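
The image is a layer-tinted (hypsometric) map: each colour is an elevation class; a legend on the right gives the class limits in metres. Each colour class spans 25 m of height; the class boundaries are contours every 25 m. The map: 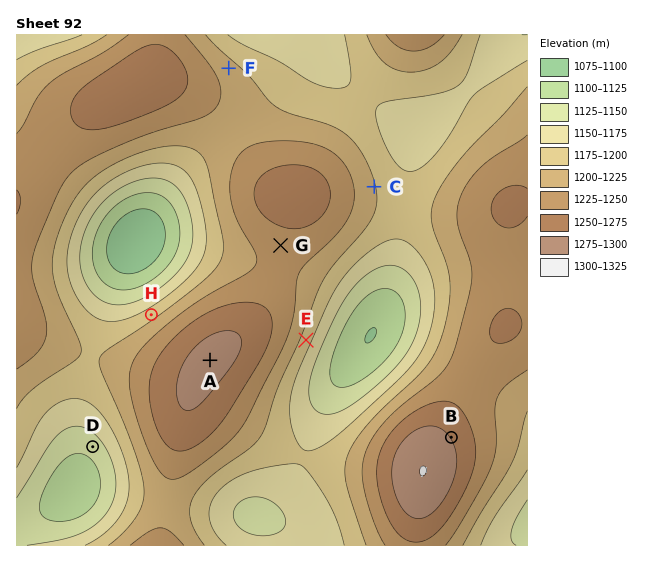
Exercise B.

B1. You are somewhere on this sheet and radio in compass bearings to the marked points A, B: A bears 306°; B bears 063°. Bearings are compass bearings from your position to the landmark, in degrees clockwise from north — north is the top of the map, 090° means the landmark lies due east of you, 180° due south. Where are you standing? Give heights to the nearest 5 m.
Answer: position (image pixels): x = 372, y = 478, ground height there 1240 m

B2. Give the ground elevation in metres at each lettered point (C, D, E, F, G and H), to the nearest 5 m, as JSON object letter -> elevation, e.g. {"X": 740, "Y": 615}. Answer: {"C": 1200, "D": 1135, "E": 1185, "F": 1210, "G": 1235, "H": 1190}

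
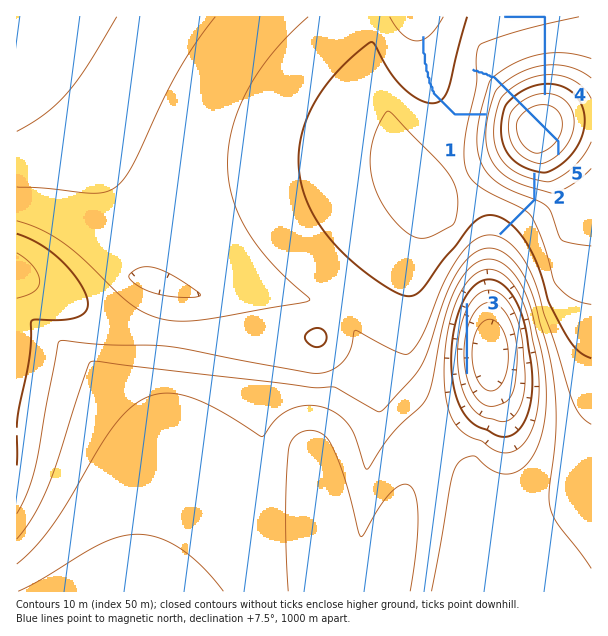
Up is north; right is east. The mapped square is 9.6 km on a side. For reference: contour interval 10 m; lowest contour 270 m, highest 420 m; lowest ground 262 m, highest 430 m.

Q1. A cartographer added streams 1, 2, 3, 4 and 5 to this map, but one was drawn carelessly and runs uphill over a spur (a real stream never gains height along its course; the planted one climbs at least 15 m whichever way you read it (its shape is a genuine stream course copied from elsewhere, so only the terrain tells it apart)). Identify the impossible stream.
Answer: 5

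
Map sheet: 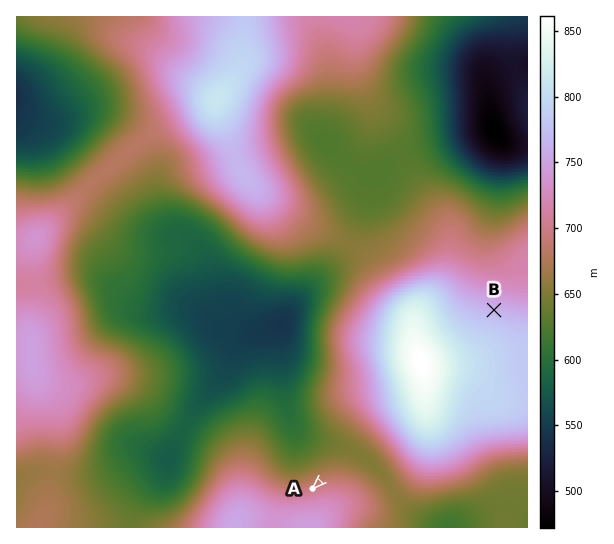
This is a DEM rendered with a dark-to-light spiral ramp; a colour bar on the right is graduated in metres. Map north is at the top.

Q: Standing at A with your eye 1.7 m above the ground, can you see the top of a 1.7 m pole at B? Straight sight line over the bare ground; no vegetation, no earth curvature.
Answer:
no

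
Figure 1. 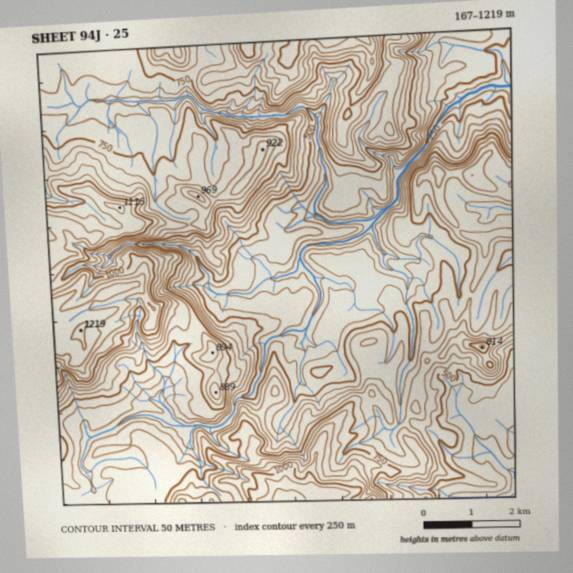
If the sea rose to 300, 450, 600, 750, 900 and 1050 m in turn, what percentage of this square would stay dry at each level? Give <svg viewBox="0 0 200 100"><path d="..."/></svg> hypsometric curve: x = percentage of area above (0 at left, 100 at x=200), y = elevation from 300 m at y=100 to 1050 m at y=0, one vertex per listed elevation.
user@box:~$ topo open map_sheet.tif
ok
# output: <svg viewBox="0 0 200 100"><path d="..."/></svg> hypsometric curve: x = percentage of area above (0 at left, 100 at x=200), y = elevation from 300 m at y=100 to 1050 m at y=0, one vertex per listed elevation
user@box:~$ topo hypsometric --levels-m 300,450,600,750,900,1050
<svg viewBox="0 0 200 100"><path d="M193 100l-33-20-42-20-57-20-33-20-16-20"/></svg>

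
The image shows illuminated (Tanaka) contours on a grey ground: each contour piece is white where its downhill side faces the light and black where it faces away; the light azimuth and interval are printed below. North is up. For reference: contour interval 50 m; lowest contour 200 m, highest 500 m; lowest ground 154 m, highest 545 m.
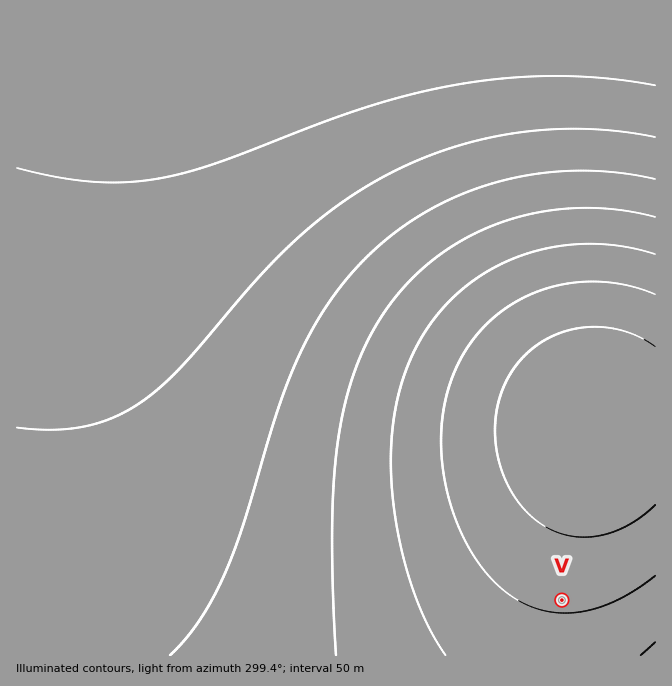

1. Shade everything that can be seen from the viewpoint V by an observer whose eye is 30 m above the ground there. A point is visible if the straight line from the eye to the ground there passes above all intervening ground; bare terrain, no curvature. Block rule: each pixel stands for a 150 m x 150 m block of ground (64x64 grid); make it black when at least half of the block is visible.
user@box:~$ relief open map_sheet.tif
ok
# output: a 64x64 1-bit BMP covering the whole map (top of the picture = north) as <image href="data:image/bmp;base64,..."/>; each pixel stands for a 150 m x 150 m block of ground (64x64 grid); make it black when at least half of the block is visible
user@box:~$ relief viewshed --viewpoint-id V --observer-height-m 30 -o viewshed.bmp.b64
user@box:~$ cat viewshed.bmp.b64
<image width="64" height="64" href="data:image/bmp;base64,Qk0+AgAAAAAAAD4AAAAoAAAAQAAAAEAAAAABAAEAAAAAAAACAAATCwAAEwsAAAIAAAAAAAAA////AAAAAAD//////////v/////////+//////////7//////////v///////////////+D////////4AD///////+AAH///////AAAP//////wAAAf/////+AAAA//////gAAAB/////8AAAAH/////AAAAAP/+//4AAAAA//7//AAAAAB//P/4AAAAAD/8/+AAAAAAH/j/wAAAAAAH4P+AAAAAAAAA/wAAAAAAAAD+AAAAAAAAAPwAAAAAAAAA+AAAAAAAAADwAAAAAAAAAOAAAAAAAAAA4AAAAAAAAADAAAAAAAAAAIAAAAAAAAAAAAAAAAAAAAAAAAAAAAAAAAAAAAAAAAAAAAAAAAAAAAAAAAAAAAAAAAAAAAAAAAAAAAAAAAAAAAAAAAAAAAAAAAAAAAAAAAAAAAAAAAAAAAAAAAAAAAAAAAAAAAAAAAAAAAAAAAAAAAAAAAAAAAAAAAAAAAAAAAAAAAAAAAAAAAAAAAAAAAAAAAAAAAAAAAAAAAAAAAAAAAAAAAAAAAAAAAAAAAAAAAAAAAAAAAAAAAAAAAAAAAAAAAAAAAAAAAAAAAAAAAAAAAAAAAAAAAAAAAAAAAAAAAAAAAAAAAAAAAAAAAAAAAAAAAAAAAAAAAAAAAAAAAAAAAAAAAAAAAAAAAAAAAAAAAAAAAAAAAAAAAAAAAAAAAAAAA=="/>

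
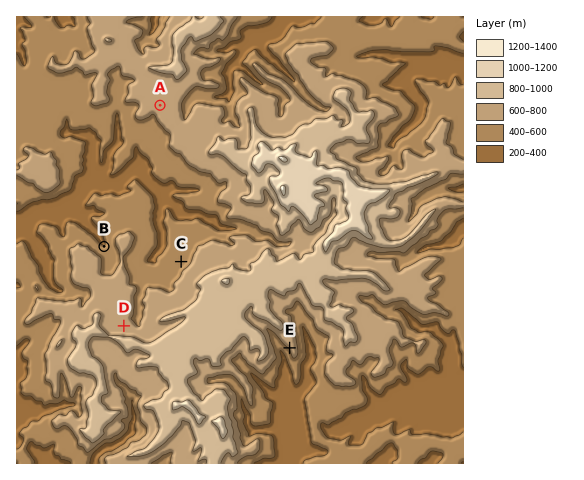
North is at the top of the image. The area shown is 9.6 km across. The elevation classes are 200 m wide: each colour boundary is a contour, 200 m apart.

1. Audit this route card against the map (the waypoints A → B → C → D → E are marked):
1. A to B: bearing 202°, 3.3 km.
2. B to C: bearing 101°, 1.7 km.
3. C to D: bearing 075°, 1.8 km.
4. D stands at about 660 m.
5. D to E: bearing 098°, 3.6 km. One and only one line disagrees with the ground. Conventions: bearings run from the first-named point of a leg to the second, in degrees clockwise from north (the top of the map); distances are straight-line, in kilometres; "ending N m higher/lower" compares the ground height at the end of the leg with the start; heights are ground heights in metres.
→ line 3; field bearing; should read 222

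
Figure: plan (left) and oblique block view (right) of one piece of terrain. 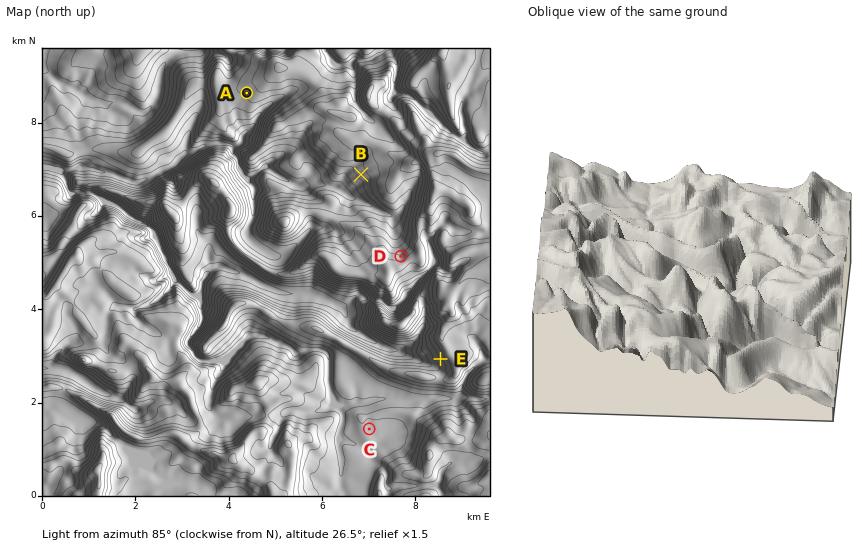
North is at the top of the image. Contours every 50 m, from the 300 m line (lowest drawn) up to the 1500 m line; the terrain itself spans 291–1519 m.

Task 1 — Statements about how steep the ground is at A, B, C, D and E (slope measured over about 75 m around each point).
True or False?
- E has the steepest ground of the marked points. True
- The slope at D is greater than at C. True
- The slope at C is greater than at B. False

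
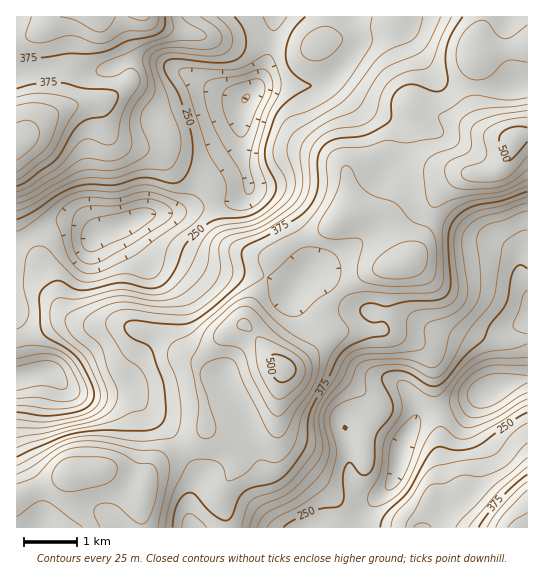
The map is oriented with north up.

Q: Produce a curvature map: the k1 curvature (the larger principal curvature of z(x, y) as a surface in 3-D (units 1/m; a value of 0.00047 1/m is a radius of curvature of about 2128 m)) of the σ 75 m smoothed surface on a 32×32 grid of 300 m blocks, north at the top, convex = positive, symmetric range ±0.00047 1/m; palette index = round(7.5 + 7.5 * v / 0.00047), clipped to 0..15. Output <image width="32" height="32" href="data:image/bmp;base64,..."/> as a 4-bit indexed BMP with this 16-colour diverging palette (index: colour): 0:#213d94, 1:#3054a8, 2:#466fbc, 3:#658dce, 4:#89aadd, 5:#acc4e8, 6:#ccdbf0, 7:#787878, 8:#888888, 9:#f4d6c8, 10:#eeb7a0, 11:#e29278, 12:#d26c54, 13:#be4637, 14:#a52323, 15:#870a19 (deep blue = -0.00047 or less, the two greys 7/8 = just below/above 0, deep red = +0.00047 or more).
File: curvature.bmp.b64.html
<image width="32" height="32" href="data:image/bmp;base64,Qk12AgAAAAAAAHYAAAAoAAAAIAAAACAAAAABAAQAAAAAAAACAAATCwAAEwsAABAAAAAAAAAAlD0hAKhUMAC8b0YAzo1lAN2qiQDoxKwA8NvMAHh4eACIiIgAyNb0AKC37gB4kuIAVGzSADdGvgAjI6UAGQqHAHZ5mIr4Z76md4iYremJmu24ioaL+XnMmYmJqZr+mHi+/bqZqvqavKu5m4umj7qZnL7+7crblnu72Zp8+G+7uXiL/+/83KiZiMu8nPZ9yaloq77rmIu7qZnb64v2e+icuaiIrKhom5h6+8RZ7Jnqm92XdGvJd5yIevyzac646lV7inNcx3esiIr9yKvJe/g1eYdmjbd3u2ab7+unhk35VWimN8yni7yFnv/9dYjP7bmr/93Jmayt+s/Ir///+6rO/qze3N/tvf/9eIrNzJaZiHhp3e/+24ef+WiqlXuHq5mZnNuqyXmWe/tWm8h5iv66mKrKd7g2mGfNl3ev/t76iYia2Vard4iIvLdWet7tx4mYmthHnMuq3//smJmZvtZ3l5nJR3eaqu7O//+4iZv1VYeZmHiGZ4q4Rq2+27p5+laXqWVYpli6uUV4mtqZid6pp7mpmqiu27lmhprZZ4iv//3Ju7u73aqpm6ic2oeKzu787bmrzcqpiJzLzczKmqiY7r3He9mKuIeKy7uYu4hWve+864vFa6h3itqJloqZrMzezN/955yXhmjpd6mLzJiqh4mYm//7mJhVy4Z6m8l5qXaIiYaPlHiaqbuYeJqpi7p3mIipjoSK7ty8uoiZiau6u8yXrZvP//2qm7uoimacypucurzM/9y6mIm6iZqHist3"/>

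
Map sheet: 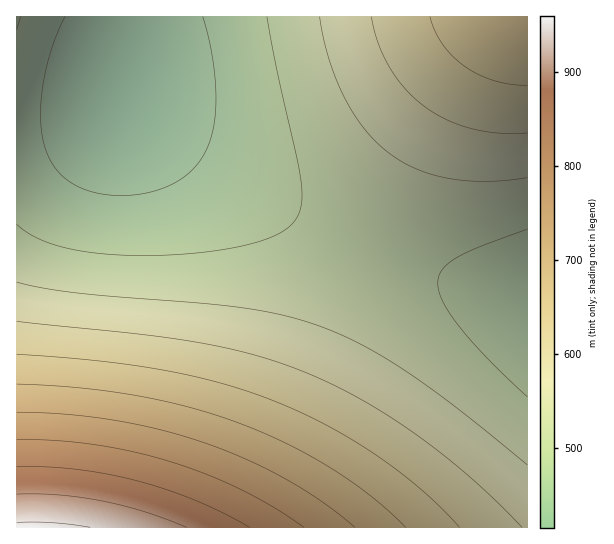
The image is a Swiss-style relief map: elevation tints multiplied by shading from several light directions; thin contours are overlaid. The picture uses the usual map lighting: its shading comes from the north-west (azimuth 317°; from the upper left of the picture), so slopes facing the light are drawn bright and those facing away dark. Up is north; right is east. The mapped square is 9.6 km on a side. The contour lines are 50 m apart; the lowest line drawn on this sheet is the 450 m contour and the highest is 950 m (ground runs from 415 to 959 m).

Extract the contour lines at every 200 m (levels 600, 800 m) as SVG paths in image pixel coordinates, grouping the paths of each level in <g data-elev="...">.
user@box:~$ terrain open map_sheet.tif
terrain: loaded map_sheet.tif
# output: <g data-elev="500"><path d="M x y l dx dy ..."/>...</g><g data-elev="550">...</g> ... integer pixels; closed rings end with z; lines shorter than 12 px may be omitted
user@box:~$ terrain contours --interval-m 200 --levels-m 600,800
<g data-elev="600"><path d="M522 527l-51-49-54-43-56-36-56-27-51-17-55-12-58-9-124-13"/><path d="M371 17l7 26 12 24 15 22 20 18 21 12 25 10 28 4 28 0"/></g><g data-elev="800"><path d="M304 527l-30-19-32-18-35-15-37-13-37-10-39-7-39-5-38 0"/></g>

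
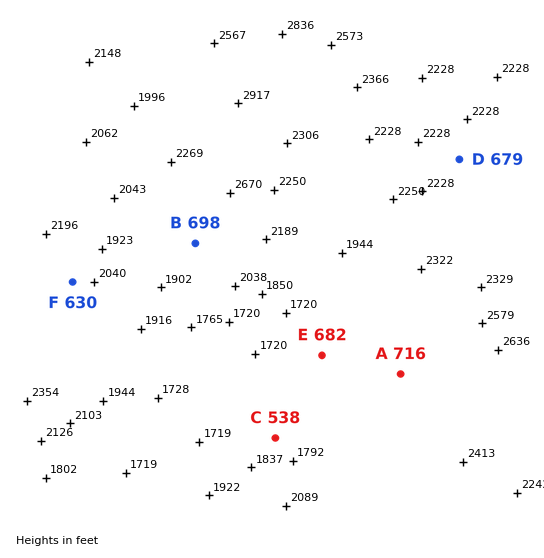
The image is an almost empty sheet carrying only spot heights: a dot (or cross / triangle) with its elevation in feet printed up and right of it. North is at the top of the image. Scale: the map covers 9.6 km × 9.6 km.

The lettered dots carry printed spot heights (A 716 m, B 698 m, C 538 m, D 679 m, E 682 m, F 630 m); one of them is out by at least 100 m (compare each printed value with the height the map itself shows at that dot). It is E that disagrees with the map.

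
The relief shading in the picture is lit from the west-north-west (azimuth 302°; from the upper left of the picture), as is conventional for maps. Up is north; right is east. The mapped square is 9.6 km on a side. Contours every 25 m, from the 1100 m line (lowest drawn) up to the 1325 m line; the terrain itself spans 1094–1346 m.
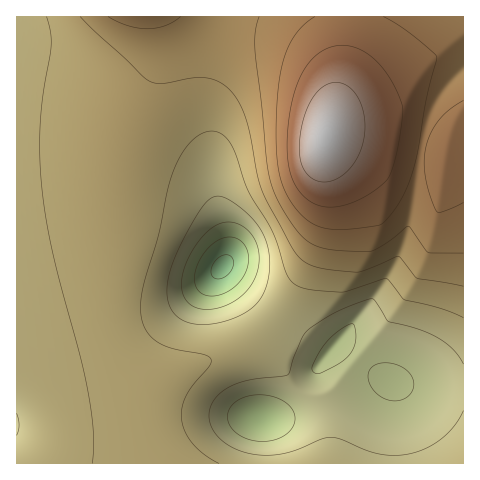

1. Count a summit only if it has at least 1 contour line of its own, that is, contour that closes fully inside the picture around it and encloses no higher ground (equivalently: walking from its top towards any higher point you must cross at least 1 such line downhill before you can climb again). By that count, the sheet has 1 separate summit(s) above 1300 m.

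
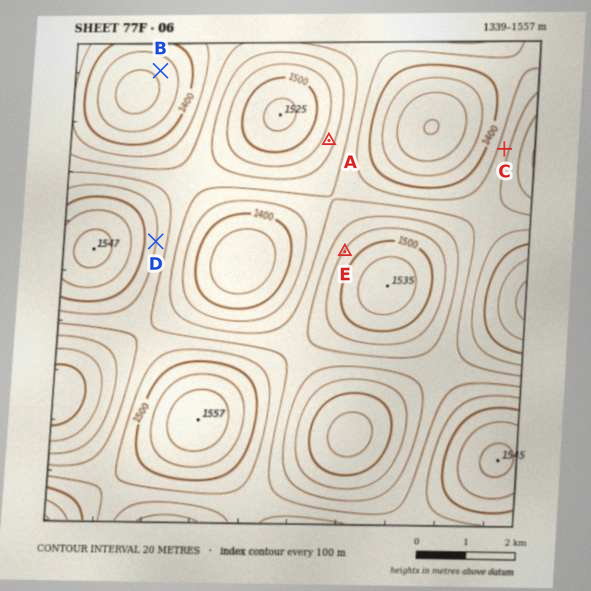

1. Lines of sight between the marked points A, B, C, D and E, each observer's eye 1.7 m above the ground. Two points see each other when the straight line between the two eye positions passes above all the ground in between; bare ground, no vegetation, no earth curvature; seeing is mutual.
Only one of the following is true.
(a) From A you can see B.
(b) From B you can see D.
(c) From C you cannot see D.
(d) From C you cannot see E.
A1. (d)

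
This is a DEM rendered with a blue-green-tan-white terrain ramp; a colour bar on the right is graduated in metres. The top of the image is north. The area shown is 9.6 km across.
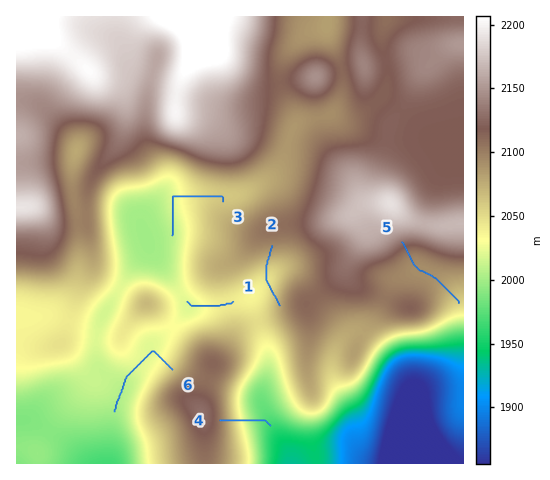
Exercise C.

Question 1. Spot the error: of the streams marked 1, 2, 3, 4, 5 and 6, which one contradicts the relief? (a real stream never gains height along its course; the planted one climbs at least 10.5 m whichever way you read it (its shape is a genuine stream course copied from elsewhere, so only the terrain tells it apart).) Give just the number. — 2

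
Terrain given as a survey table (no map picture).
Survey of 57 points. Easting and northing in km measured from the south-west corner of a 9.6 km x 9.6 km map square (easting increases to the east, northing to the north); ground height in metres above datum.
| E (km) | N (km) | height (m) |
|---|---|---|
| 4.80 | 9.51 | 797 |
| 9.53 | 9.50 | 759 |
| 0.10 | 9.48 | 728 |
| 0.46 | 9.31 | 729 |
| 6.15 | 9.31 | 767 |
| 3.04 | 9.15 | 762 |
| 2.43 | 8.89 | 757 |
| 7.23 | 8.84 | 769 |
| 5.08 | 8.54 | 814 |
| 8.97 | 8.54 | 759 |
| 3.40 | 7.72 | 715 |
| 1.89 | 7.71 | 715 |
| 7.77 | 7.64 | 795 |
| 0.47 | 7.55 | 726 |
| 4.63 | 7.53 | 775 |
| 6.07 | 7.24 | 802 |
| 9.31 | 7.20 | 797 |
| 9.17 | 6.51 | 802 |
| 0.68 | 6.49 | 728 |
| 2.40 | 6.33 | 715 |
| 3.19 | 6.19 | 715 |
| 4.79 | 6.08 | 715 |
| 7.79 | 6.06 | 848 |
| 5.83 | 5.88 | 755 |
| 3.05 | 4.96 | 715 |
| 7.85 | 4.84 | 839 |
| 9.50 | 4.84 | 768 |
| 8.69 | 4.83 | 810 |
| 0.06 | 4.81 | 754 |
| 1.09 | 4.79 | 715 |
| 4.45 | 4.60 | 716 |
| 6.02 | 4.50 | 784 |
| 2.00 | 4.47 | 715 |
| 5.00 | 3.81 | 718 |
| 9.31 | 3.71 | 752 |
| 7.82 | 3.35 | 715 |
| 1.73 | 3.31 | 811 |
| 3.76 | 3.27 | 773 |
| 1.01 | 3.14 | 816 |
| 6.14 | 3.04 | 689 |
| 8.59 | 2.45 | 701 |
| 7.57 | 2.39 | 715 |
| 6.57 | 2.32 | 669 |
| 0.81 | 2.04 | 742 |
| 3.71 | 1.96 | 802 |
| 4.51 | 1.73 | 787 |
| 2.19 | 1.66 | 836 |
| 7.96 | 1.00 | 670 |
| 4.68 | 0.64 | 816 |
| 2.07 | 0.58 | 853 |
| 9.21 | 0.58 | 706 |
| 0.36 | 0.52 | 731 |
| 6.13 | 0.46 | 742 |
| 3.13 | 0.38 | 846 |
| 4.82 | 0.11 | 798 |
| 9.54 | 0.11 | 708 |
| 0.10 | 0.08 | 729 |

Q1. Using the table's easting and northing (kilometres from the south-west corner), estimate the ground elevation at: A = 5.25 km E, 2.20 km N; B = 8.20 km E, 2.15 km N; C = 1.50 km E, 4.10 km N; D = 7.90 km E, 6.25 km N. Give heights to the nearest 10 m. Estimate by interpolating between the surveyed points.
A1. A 760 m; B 700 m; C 740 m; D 850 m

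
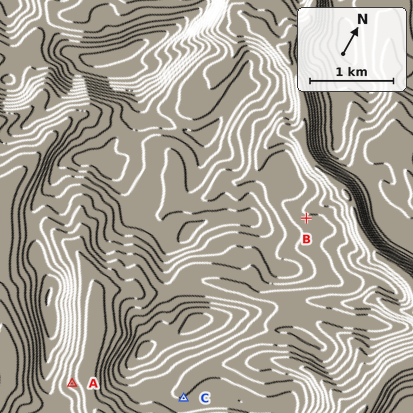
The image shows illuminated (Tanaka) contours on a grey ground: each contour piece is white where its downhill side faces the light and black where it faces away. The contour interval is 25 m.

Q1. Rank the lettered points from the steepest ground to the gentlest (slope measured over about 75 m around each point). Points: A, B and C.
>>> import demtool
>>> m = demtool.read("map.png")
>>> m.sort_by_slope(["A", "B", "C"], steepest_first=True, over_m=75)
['A', 'B', 'C']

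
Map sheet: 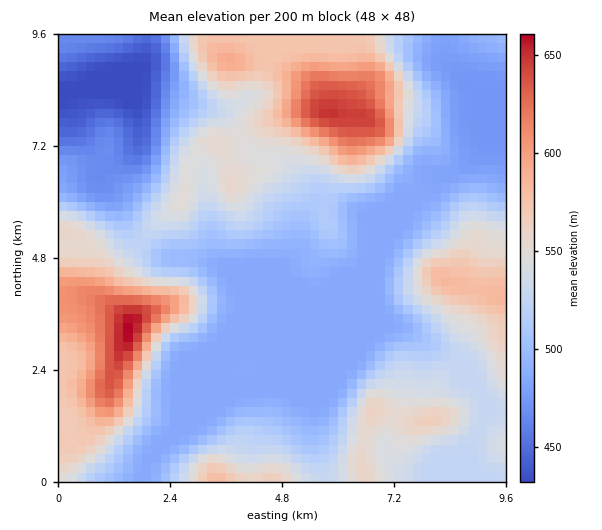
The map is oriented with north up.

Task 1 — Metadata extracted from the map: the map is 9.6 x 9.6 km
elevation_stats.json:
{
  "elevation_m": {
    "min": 430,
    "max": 660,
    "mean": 525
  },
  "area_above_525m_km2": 43.5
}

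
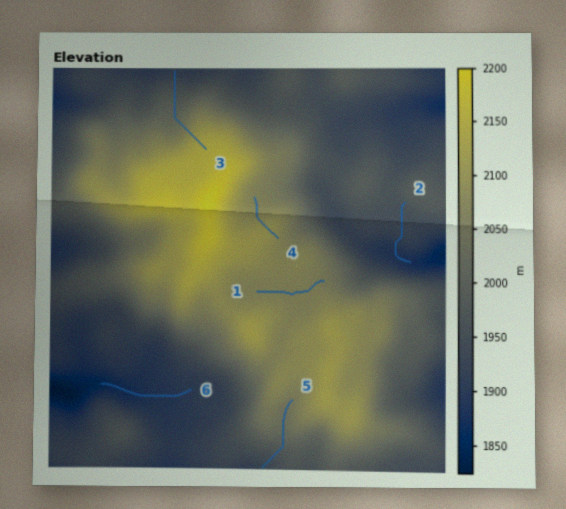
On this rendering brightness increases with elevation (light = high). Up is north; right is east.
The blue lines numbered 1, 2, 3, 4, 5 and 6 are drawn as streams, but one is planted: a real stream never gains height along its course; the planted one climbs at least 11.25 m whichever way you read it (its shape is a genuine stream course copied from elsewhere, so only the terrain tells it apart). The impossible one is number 4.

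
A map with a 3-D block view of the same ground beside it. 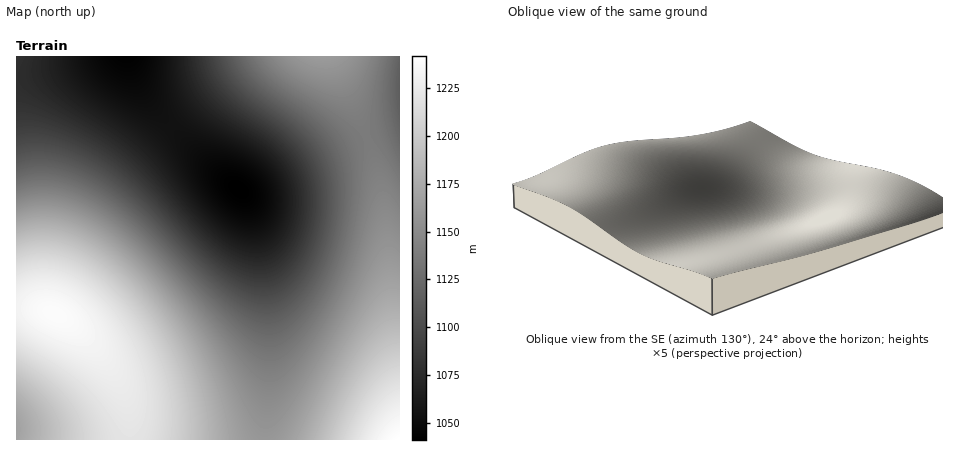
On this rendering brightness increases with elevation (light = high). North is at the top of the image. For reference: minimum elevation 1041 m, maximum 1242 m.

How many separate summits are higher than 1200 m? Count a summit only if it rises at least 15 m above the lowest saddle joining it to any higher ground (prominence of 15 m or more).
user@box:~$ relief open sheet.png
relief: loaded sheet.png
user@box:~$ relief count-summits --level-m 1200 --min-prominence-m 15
1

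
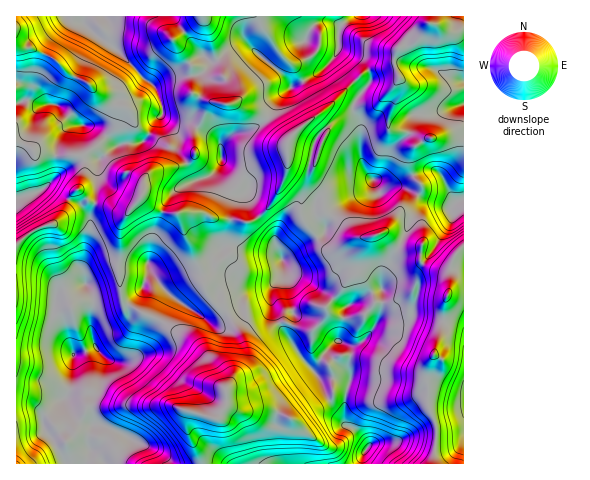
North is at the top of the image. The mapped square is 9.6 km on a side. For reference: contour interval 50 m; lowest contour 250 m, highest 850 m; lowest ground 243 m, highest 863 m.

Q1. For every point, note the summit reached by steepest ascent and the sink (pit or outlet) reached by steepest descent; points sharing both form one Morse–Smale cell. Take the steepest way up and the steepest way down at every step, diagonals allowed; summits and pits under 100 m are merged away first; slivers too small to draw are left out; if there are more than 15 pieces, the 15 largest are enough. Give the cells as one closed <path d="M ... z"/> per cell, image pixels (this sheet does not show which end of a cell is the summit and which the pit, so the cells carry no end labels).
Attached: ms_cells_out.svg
<path d="M150 269l-8 21-14 17-1 13-8 6-18 6-7 6-3-6 2-34-5-11-3-3-8 2-15 4-6 5-2 20 10 13 9 25 0 7-6 35-24 24 0 6 23 39 136-1-2-7-12-24-2-9 3-11 22 5 6 0 3-3 6-9 0-17 19-27 1-14-6-14-12-19-15 8-6-2-38-25z"/><path d="M382 289l-11 3-24 14-5 0-9-6-8 7 1 8-2 4-12 12-29-9-23 12-8 12-4 17-14 13-8 12 0 17-6 9-3 3-6 0-22-5-3 11 2 9 12 24 2 7 160 1 0-9 6-8 0-3-13-15-7-2-4-7 1-23 6-19-3-8 2-22-4-4 10 1 5-2 14-17 6-14z"/><path d="M384 233l-19 6-8 18-1 15-23 27 9 7 5 0 24-14 11-2-1 22-6 14-11 14-8 5-9 1 3 2-2 22 3 8-6 19-1 23 4 7 7 2 13 15 0 3-6 8 1 9 70 0 3-39-8-20 0-36 15-42 1-23 2-7 3-5 15 0 0-44-7 4-3 6-4 12-1 13-3-10-15-5-10-6 0-16-8 3-13-1z"/><path d="M78 190l-7 5-6 16-11 13-19 6-19 15 0 157 17 2 9 8 1 6 24-23 6-35 0-7-9-25-10-13 2-20 6-5 24-6-5-20 10-35 0-15 3-11-5-1z"/><path d="M141 198l-14 15-33-10-3 11 0 15-10 35 4 19 8 15 0 11-2 6 1 23 9-6 18-6 8-6 1-13 14-17 8-21 18 25 21-16 13-2-9-27-9-17-6-18-12-1-11-3z"/><path d="M463 16l-32 0-1 6-9 14-7 6-11 3-5 4-4 10 1 7-27 4 3 11-17 23 6 2 16-2 19-19 1 12-7 18-1 12 2 2 23 6 5 9 9-6 15-2 21 4z"/><path d="M339 48l-6 11-13 13-34 19-9 8-8 17-9 8-10 6-16 4-13 10 0 16 3 8 10 12 14 10-13 7-4 14 0 9 21 1 17-14 11-18 7-17 0-27 2-6 13-13 28-20 21-22 17-14-5-10z"/><path d="M67 16l-50 0-1 27 5 5 10 0 18 8 19 17 21 11 9 10 13 10 10 2-2 14-12 16 9 10 27-4 5-5 7-17 8-7-7-24-4-5-7-4-30-32-16-10-17-16z"/><path d="M353 16l-151 0-8 9-22 15 18 23 3 13 9-3 5-5 2-8 5 2 20-16 7-3 5 0 33 28 13 16 28-15 13-13 6-13 0-18z"/><path d="M374 179l-6 13-18 6-14 9-5 8 10 6 14 15 10 2 19-5 16 15 13 1 8-3 0 16 10 6 15 5 3 10 2-19 6-12 7-6 0-46-6 2-7 6-5-3-21-6-25-13-17 3z"/><path d="M246 43l-5 0-7 3-20 16-5-2-2 8-5 5-10 3 0 16 16 9 5 1-4 2-12 23 17 9 5 5 2 8 0-5 10-9 19-5 10-6 9-8 8-17 14-11-4-10z"/><path d="M395 85l-19 19-23 1 1 10 6 9 0 31 5 16 16 15 8 2 28-14 17-4 9 8 12 26 9-5 0-59-22-4-15 2-9 6-5-9-23-6-2-2 1-12 7-18z"/><path d="M18 81l-2 1 0 115 4 1 20-7 23-20 20-10-1-6 13-7 11-11-12-10-17-3-21-19-17 0-12-4 1-13z"/><path d="M199 128l-3 1-3 7 2 19-3 4-10 6-32 7-6 7-3 18 12 11 13 5 38 0 13 6 13 0 5-22 13-7-14-10-10-12-5-27-5-5z"/><path d="M162 115l-7 5-7 17-5 5-23 2-20 15-4 20 0 25 9 1 11 6 11 2 14-16 3-18 6-7 32-7 10-6 3-4-2-19 4-9-9-5-16-1z"/>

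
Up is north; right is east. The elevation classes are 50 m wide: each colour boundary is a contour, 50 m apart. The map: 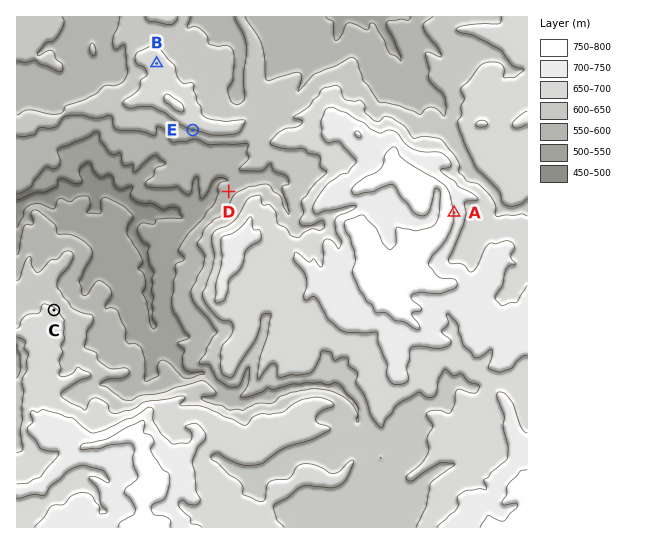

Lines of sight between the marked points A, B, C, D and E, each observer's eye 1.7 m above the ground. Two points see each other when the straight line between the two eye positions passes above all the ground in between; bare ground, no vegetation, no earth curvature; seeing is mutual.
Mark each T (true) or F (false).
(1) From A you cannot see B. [T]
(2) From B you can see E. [F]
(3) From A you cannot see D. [T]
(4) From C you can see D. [T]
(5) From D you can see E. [T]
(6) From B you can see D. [F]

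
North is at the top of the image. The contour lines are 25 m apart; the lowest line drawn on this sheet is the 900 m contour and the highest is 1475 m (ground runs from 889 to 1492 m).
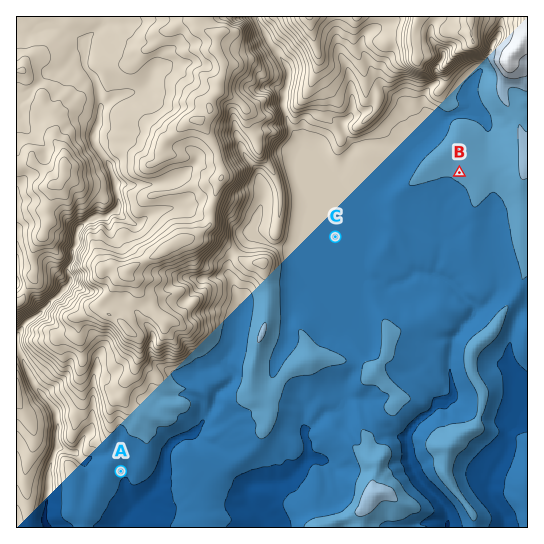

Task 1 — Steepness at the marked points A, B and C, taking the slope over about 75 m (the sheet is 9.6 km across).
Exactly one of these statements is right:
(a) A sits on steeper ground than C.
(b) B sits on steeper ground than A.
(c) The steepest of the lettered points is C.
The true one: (a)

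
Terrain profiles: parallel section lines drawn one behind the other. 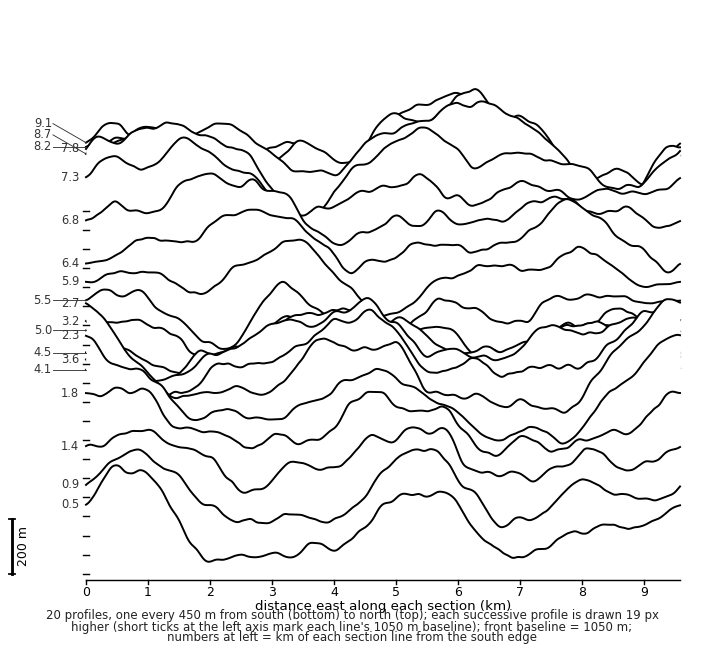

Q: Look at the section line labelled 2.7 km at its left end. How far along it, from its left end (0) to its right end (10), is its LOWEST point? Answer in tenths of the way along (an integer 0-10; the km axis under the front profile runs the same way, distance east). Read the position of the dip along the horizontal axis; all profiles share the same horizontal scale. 8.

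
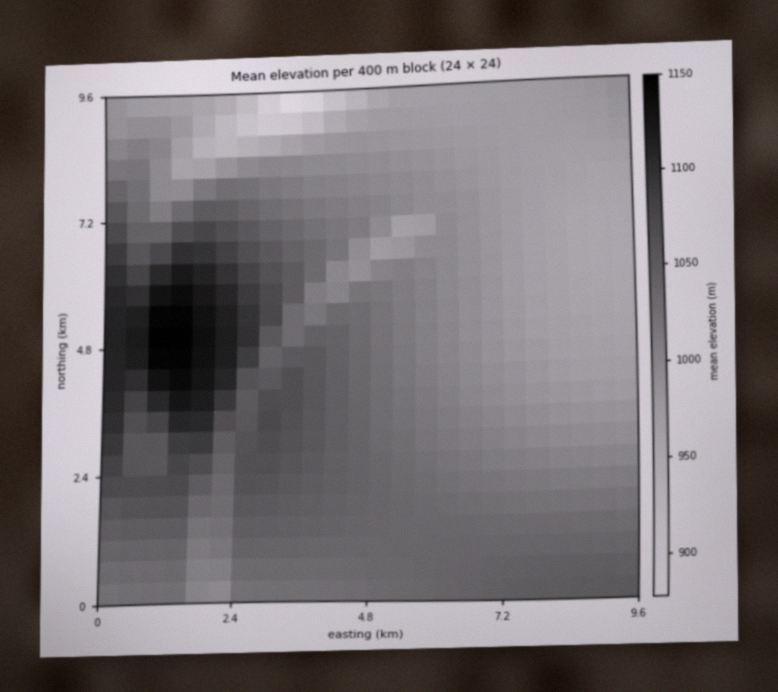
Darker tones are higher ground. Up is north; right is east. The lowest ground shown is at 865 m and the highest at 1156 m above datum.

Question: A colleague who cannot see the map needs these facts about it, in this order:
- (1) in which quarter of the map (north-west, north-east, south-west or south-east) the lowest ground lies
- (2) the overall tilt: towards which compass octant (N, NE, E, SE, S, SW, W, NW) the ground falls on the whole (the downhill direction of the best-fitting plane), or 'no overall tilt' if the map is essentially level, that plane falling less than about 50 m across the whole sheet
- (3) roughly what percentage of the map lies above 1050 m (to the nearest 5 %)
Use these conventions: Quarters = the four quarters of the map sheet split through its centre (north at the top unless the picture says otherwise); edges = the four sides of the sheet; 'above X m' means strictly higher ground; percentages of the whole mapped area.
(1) The lowest point lies in the north-west quarter of the map.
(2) On the whole the ground falls towards the north-east.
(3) Ground above 1050 m makes up about 25 % of the sheet.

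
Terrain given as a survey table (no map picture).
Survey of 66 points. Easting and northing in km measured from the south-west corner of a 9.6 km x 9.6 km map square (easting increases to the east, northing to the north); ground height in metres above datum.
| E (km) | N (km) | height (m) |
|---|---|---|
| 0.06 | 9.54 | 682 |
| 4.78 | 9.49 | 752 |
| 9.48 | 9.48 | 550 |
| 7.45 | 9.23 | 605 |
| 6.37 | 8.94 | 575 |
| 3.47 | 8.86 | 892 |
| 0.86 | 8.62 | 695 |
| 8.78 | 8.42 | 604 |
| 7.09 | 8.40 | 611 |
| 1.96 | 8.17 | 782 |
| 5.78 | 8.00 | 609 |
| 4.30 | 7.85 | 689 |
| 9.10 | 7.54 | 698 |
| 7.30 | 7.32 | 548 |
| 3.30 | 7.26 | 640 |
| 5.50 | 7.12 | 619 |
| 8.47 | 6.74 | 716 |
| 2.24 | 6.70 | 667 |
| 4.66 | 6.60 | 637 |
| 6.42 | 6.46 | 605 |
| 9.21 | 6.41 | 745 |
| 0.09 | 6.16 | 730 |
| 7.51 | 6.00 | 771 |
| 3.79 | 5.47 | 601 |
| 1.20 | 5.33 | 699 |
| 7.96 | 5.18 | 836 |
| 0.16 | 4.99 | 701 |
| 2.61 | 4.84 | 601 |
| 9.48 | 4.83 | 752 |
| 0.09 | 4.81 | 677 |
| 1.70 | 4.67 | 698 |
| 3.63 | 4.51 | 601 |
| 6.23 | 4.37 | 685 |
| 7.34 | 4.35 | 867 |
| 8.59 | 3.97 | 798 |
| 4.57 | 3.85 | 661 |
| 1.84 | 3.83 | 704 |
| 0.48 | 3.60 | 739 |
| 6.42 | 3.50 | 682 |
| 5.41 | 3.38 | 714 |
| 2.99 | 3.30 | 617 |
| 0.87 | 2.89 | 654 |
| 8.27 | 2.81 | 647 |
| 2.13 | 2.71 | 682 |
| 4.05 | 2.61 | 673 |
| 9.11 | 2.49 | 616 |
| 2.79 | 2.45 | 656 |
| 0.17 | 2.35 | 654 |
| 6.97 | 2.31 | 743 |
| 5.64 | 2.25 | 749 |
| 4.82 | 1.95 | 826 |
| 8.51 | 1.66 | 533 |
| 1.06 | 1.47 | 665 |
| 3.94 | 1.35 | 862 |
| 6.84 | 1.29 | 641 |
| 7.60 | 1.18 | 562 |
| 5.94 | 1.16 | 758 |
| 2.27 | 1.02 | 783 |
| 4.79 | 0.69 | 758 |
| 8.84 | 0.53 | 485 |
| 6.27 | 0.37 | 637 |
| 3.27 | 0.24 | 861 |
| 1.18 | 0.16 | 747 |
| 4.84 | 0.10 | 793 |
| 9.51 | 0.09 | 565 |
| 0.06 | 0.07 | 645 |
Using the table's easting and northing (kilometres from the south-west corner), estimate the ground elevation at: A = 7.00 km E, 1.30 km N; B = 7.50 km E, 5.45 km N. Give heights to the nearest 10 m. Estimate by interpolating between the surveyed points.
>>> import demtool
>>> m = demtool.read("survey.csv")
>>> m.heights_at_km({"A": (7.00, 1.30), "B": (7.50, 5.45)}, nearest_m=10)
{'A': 600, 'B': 800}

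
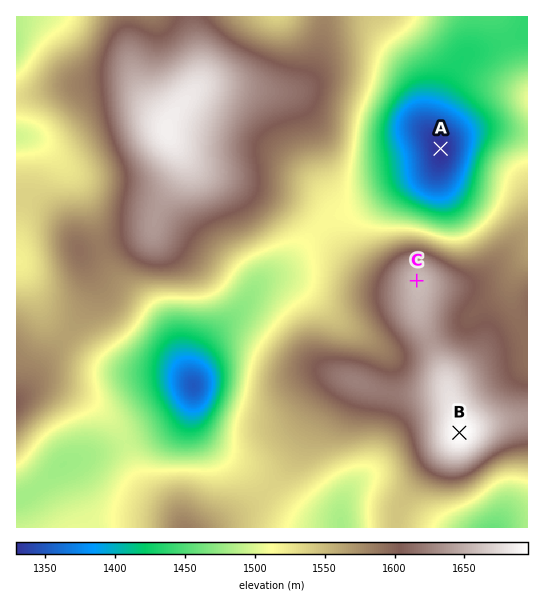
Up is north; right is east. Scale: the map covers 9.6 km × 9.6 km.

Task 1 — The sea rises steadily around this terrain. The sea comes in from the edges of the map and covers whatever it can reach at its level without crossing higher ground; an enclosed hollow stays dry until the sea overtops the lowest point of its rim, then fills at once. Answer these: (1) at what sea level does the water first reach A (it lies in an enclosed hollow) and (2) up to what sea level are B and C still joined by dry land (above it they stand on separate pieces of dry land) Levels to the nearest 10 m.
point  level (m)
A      1440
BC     1640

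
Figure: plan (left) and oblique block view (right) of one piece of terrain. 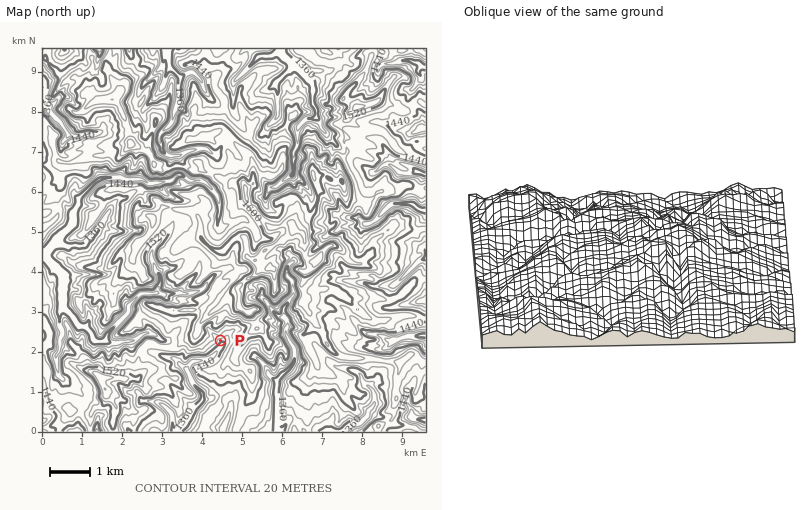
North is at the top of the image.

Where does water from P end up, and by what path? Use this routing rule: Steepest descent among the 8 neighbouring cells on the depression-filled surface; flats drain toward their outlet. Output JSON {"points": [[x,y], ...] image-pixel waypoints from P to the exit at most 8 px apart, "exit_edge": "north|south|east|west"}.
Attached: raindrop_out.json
{"points": [[220, 340], [220, 348], [212, 356], [204, 360], [196, 362], [188, 366], [188, 374], [192, 382], [198, 390], [202, 398], [198, 406], [192, 414], [188, 422], [180, 430], [178, 432]], "exit_edge": "south"}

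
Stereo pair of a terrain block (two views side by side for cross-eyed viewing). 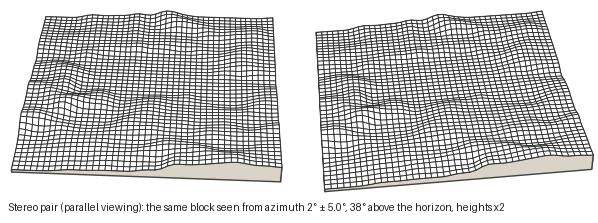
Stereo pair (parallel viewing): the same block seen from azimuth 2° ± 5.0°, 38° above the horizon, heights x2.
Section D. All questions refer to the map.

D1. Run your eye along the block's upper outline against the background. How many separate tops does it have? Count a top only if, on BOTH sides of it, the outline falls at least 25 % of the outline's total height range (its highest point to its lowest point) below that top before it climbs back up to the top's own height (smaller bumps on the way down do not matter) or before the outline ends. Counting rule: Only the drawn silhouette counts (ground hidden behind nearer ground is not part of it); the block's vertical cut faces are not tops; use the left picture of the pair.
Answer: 2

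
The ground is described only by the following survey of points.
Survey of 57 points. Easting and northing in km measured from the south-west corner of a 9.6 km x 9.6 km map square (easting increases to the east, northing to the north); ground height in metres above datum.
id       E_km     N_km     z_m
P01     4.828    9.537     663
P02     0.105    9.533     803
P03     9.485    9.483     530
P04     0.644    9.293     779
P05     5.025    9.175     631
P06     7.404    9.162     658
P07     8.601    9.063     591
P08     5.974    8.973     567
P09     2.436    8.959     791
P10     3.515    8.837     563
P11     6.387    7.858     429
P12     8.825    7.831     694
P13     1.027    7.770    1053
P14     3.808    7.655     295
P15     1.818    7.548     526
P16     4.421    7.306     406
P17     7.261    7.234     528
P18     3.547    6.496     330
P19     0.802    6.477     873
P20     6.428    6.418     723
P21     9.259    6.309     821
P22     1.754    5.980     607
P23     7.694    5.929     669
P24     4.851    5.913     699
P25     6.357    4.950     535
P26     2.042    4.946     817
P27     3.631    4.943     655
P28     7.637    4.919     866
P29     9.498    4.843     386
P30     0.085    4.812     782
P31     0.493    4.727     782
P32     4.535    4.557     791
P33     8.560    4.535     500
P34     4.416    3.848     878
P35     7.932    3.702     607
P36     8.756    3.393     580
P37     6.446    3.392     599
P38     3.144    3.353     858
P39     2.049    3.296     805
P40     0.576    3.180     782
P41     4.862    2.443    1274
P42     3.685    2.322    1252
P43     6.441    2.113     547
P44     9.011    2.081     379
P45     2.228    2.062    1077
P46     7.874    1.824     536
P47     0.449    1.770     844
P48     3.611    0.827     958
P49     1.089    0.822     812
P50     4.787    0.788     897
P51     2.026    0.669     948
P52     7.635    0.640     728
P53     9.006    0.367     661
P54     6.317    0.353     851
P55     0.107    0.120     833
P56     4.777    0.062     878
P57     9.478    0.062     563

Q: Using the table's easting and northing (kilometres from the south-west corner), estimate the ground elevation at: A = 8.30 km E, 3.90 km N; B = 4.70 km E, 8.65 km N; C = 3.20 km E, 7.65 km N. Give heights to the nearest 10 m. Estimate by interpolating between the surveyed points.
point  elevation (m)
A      520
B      550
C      400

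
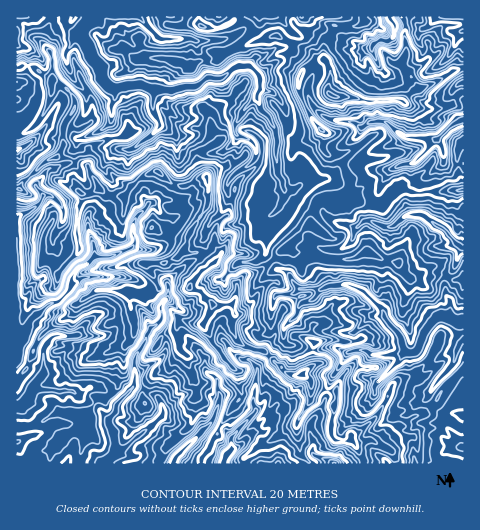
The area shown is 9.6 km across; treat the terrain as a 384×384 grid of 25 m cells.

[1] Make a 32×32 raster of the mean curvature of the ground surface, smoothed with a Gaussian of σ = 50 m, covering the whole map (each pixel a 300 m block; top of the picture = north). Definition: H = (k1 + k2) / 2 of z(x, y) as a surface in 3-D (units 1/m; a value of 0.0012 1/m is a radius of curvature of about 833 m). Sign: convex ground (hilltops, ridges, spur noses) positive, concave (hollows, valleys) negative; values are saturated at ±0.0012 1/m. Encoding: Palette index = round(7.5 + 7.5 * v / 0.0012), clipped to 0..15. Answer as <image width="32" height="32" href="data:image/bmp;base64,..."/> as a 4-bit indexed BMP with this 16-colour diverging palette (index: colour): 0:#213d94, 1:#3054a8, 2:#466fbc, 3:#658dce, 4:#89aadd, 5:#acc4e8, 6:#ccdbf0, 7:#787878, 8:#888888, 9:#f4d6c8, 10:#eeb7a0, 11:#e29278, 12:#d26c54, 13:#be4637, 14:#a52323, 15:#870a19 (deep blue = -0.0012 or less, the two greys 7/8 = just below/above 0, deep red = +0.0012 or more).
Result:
<image width="32" height="32" href="data:image/bmp;base64,Qk12AgAAAAAAAHYAAAAoAAAAIAAAACAAAAABAAQAAAAAAAACAAATCwAAEwsAABAAAAAAAAAAlD0hAKhUMAC8b0YAzo1lAN2qiQDoxKwA8NvMAHh4eACIiIgAyNb0AKC37gB4kuIAVGzSADdGvgAjI6UAGQqHAIiGpWd40Kw312a3RLeLd4homXmHaasL0VuWpNqqqZZ2qGeKR5KYwNSGaoXVtYl2eWiZmUaqF6k9R3XgxEtXmWZnqFmyuye7DHZ1iahS1meYlWVlaRlXqyh2Vm2Zseh0p8ZnlnwKtrIv4o/3DkwLqjpoeLyrCzrD5gblbfDCVEqEXEqZm4aLNqbrU2taa6V4pViDB3bwqm5NJ4aGZmtklMeDnJJ3yQ1rW6WEi6dmLYVGWgb3Vo0Far1ZPETLxEtnaHfwT+6ne+lMSmVTIwlZnEoqiRUySUSpJudy2IeXeZl5PY1gTP7bSPFFiYm8qat4xEtn8OQDOJbJdpqGVIpadWNKhvGfD5bTjGdomapaSMpHKODVjg1liIdXdphXUpFBaWCwtGqgeGxZSHd5mamniIbzSuqpmHltSleFaIiHmpq/l6ptWazmn2OmaXZZiFymeEumm1dZo3ecaypml3iCDhoWW1piCKaZVMkbaIilfMUt04pRrNFkZ8SNKmvbT8AkLHs8XimYR3iEmDhtAzAIm4B2hbo5w5vMmELTw5mMzbislbl7RXVSKoujR6j9l4iYSFfmlGpGaHAH8Ki1pnhWmOTawMRGuqvZ4Al2qLdWq4csI/KVy3mpiby0Z3p3Uep4pXxmaXi2IiRFisdnh5MbLGV1l3Z3U9q8m6doh5jPOXR4"/>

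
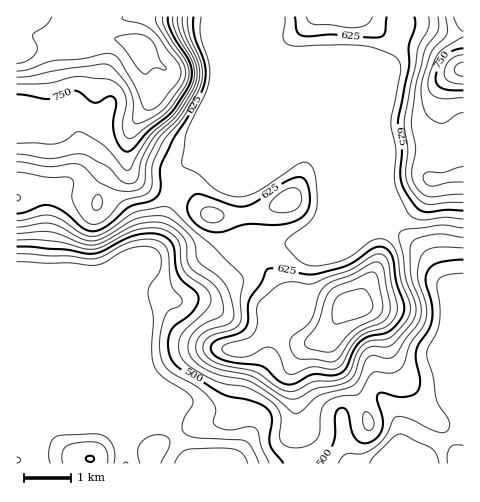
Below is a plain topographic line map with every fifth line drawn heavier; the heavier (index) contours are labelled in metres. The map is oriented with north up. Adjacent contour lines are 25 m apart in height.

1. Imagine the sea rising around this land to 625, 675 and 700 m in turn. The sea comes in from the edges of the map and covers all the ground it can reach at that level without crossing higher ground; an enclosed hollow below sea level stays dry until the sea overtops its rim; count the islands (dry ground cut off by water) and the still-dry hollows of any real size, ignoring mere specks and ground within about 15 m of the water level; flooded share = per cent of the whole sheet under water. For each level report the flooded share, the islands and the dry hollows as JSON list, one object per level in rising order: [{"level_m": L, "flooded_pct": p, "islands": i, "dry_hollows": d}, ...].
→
[{"level_m": 625, "flooded_pct": 68, "islands": 2, "dry_hollows": 0}, {"level_m": 675, "flooded_pct": 80, "islands": 1, "dry_hollows": 0}, {"level_m": 700, "flooded_pct": 85, "islands": 1, "dry_hollows": 0}]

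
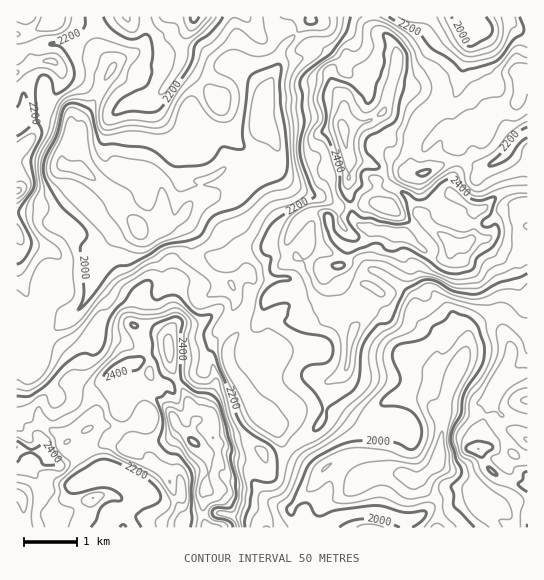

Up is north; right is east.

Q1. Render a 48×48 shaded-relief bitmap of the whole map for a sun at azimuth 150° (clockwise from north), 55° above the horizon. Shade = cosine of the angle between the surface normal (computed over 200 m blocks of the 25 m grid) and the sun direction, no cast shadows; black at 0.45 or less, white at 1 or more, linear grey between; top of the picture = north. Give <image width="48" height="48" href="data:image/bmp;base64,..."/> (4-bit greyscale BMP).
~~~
<image width="48" height="48" href="data:image/bmp;base64,Qk32BAAAAAAAAHYAAAAoAAAAMAAAADAAAAABAAQAAAAAAIAEAAATCwAAEwsAABAAAAAAAAAAAAAAABEREQAiIiIAMzMzAERERABVVVUAZmZmAHd3dwCIiIgAmZmZAKqqqgC7u7sAzMzMAN3d3QDu7u4A////AIqrvMypqXZGeEWs25iZeL3duYrcuruYh3m7m826qYZUa8zdy7qJhniaqGerqqqph3jMl4vLqYiEOu/czN2oqWRFZlRZiaqqqamsuGaamqm3F8y73e7JiqhleIdWd5q7qsy97aiau6q6Naubzd3cmbuoiapzRnq6qcvN7ty8y7u6eLubvM3dyazLvN22Nnmpdcq7nN3LvcvKm7uru6zu7szMzN7qRpy7l5mYmau7u6q5q6url4rf/+3dzM3cM4q8uFd6ypiIiIeambmJZXad7+3cy7zMImiau3eKzLmKqHR5msiHaJdozu26qqqrMFirvIeYi8uby5RHmZeImqqHnO3KmZmrcEm7qWaJd7uZzac2Zmeau6qpq97tqZq7gzi8qUJZmIqpq7hmM1iLq7qqvM3u26vMkxWc3WQVmWi7qpqoQ2ebqqqqq93d3Lu8pRFq3akyWGNrvKnbp4a6qpiZh73Lu6u8yDE4qquERnMFm7nby5mqqpiIh4zLu6u722Q2qaumZoYjaJjLu5yaqqmZmIzMzMzL3ZZWqpu3VohmiYeru6ypu7qruovd7tzLzbh3iqq5Y1hliXWLvMvKvLu7u5re7t3MvLmIm6q7pSZTVUE3icuqm7qqq6rN7tzdzMqZq6qry0JSNUITZoqIi7qaqqqs3dzN3cy7u7q7zJJEWJZXmXiIaLupu7qrze3N3d7cu8uqu7YzR6mJu6mXZpqZvMuqq+/sve7u3Nyqu7lTEnmZmrzJd6uYrNypq97bzu7u3d3Lu7qHMCaIiazLmJu4ic3czM3L3e3t3d3Lq7qYcgJXiImrqYmoeL3t3cy6ve7tzMy5q8uYdSAUZneIeJqpiZrdzcy5is3dzKmIm7qpmHVDRXiHZmjKiombqaqpdnqsu5mqmZmau5mYZWd3ZVSriZh2QlmpiZqausu6mJqqvLqqhlZmZUEWZpllVVeKq6vKuu66maqau8usuXd2VVMCRZu7uYRpqmWc3c24mZmrqrury6mYZVVFdp3culMlmFI4vJuXd4qruqu7y6mql2Zml33cuFUQR4ZEZ6qqiJq7u7u8zMqruoVXl3zcuruUOLt1V8zNu6q7vLu7zMy6upVIh3vLvdzbms3JZ73ey5nMzLu7u7zKmIQol4u7zcq7u8ztlVvd2ojN3My6qrvLiIQUh5zdzMmKqrvN2WfN24a+7d7bqrzLqYUyNYve7duImaq87qq93ZSN3d7cqr3MunVVM3ma3dy4iJqr3ru9/rZJu83tuqzMyXVVZXmFrN3LiImZvLu8/+pGiZzuypq8ynVURniXfM3MqIiHmsu73txkeIje2ois22RVRleYbMu7uYiIid3bzMylaJiu7Jmr3IQiNmiYa8qaqGZmeIq7qrzJZ5mM3curzbhSAYiIebqIh0MyRZiHm7zcqIqb3d27zcmIQDd4eImIdjIQJczMzMzM3Kqr7u3LvMpnYyV4hmiZh2QyJare7My73bqq7+3Mu7uFVDRmY0eZiZhlR3at7cuq3Lu63+7dupqlVUVmMTaJmaiHVw=="/>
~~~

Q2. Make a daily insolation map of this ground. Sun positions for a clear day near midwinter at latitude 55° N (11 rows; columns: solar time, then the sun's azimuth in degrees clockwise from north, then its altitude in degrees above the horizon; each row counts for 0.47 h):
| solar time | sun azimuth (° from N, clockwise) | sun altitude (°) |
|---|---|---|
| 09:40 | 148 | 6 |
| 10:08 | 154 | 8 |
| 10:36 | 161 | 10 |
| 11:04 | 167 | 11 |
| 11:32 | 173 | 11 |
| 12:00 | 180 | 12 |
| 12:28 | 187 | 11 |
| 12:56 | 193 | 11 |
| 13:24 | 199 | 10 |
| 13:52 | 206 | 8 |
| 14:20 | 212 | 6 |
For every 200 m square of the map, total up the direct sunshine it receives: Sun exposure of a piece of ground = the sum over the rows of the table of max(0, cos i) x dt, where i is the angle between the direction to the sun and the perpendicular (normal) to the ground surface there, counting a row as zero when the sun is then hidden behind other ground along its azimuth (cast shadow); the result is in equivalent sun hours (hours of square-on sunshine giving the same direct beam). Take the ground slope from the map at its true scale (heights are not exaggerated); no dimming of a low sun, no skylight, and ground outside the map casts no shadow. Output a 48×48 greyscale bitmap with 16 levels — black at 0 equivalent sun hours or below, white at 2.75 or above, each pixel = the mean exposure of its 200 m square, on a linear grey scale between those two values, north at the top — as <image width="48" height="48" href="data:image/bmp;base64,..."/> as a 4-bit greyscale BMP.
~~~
<image width="48" height="48" href="data:image/bmp;base64,Qk32BAAAAAAAAHYAAAAoAAAAMAAAADAAAAABAAQAAAAAAIAEAAATCwAAEwsAABAAAAAAAAAAAAAAABEREQAiIiIAMzMzAERERABVVVUAZmZmAHd3dwCIiIgAmZmZAKqqqgC7u7sAzMzMAN3d3QDu7u4A////ADVEVmZDRlQ1QgAVdzFEJqzv64m5qJuVJCRlNYhVQxAQVxJ4dCIiABNVMABHeKciUyWWEWq4QRJQWuyWVqkhMQAAAAADRmNYZadFMAARFFijVlZGfNpxEgAAAAAEdTWru8pHtRATWLxGUjNDiYiGEiAAAAAAATrJM4bPzIRX3+h5lmUlVleJYTVDM0cwBXlAEZmUBK3f+2ir2mNUVkes62VonO2BO/tDAFIRAkjXR5nMtRYzMQS//u7dy5mUeGV1UQEBRCIiIROaITIyAAE57rqpiGZlRBASEwAUmGQ2QROTJXMQABITarhUREM0MBElmgEQFZaKlTZBIiIgATUzRplkMyITMSNlQgARAWp0WqYBIAIgFFVmVpy3MRJEM0aFEAATNEh0V2EAAAISRWeIiInMllVlIhFHqQABVCaEMxQgAAIURVZ3aLh4h1VUIQAlnBAAEQBJpzehAAEkQzNDEWlUQ0REMhEUNCAAAAAANYiTABI0QyIiIjZUMzRVUyISUTIBEBAAAUdkERMjRDRDNEZmZmdmdUQzMzQxASERJVU1MhUjVWd2ZmaZq7mGZlZkElRSABIkl0EWZDNjeIiIqmSa3ah3ZndSE0RDEAEiIAACImMkR1RWd1NaqWaZZphSSFVEUgAAAAAAABQBJ2RGdmZWiIeZnNuGd2VWdBABAAAAAAACJYdmdlRHqKp4//+5h3RFQhABAAABIhEiEBJHqWZ1E76+///cuJZEMiEAAAABIUdhJHeIibcQKM///+u8zKhlQyIgAAAAA3iHZHulNomIvKre3LirmYmHMiIhAAABIyJGiEVBAFvd7Z7Fiau3doZBE0MQAAAAAAEjRWczSnWsrOg3ZYq4VkEAJDIRAAAAABIREjWFZQKap1KHAAE2VxIjIQEQAAAAAAISIRGIZhcgAAZgAAICM0REEBIRIhAAAAAAEAAFQSEAABQSNFhyQ9cyESISNDASEQAAAAAAAGYAADAEZyBJeKtRExAUVURmVDMxAAAAA5lzNiABMQADmwMgAAJodTaGVDMzEAAUdWlEQAAAAAAAABMwACeFRHqZqnM0MhFYVnisYAAAAAAAAGZ0JVh3iamIiIdVVBN3R4ZCJBEhAREAAXqoRFeqqZhlVVeEIBRXiYQzaFRUVldzAgSaZFfLmJhURFdiADQ1uXZ3dUImRVVoYBBIZVj///6URGdTElVBFlStqYUjQ1VXujNHh5Z73cuVV8x0NVdkMxEUyHdREjVYvGVIzsUkeImYaYZkRFVVhCIAJnmFITM1aGVX/8UREki7pzNEVFZURBEANnmGQiIRN4Zmq4UQEiKbpBEUZlVVIQASJlRFQyI0VqqrhVUhNUI7phAliFIRMQEyJWIjMQEVZBe4IkVTEkQ3l2RGiYQQAAASNFIRAAAAADAAE1abhEZlaKmIiWRCAAATQiIAAAAAAKciR3mrymd3u6p3l3MRAAAlUQERAAAAADbvyIib2ohn7qmaY1YQAAEzEAARAAAAEREzdlZ6hXrYjMmpQxAgABIQAAABAAATJg=="/>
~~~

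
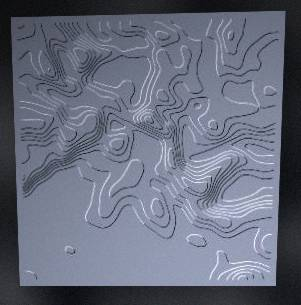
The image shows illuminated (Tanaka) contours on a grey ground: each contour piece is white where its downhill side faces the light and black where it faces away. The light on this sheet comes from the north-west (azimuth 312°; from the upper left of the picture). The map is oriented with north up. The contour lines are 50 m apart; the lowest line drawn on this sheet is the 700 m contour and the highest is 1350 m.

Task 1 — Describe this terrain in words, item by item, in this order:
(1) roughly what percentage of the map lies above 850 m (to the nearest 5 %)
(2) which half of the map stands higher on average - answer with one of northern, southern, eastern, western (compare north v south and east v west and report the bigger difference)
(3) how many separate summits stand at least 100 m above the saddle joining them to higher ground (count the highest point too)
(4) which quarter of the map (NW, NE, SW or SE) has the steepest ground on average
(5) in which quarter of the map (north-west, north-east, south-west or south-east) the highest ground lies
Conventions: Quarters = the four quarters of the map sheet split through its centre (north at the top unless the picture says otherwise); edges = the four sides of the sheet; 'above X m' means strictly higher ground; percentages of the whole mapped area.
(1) Ground above 850 m makes up about 70 % of the sheet.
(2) Taken as a whole, the northern half is higher than the southern.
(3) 5 summits rise at least 100 m above their surroundings.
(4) The north-west quarter is the steepest part of the map.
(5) The highest ground is in the north-west quarter.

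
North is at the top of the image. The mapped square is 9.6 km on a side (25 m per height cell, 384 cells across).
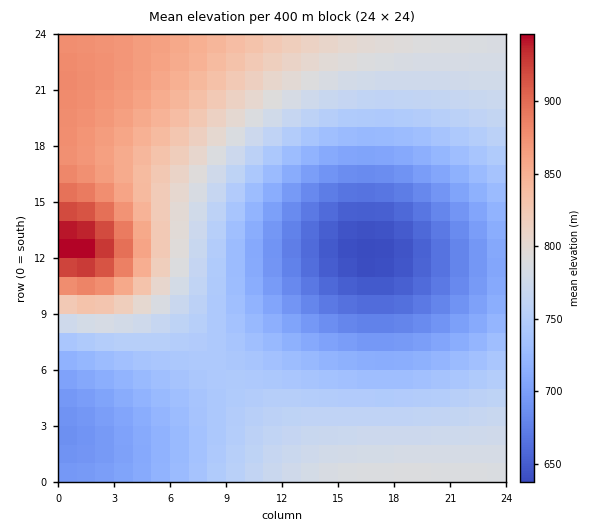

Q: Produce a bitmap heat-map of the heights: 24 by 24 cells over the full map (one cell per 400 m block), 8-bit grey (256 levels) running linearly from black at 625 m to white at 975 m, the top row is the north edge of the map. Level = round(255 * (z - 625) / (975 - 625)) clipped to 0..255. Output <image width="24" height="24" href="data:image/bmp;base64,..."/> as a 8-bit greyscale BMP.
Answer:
<image width="24" height="24" href="data:image/bmp;base64,Qk12BgAAAAAAADYEAAAoAAAAGAAAABgAAAABAAgAAAAAAEACAAATCwAAEwsAAAABAAAAAAAAAAAAAAEBAQACAgIAAwMDAAQEBAAFBQUABgYGAAcHBwAICAgACQkJAAoKCgALCwsADAwMAA0NDQAODg4ADw8PABAQEAAREREAEhISABMTEwAUFBQAFRUVABYWFgAXFxcAGBgYABkZGQAaGhoAGxsbABwcHAAdHR0AHh4eAB8fHwAgICAAISEhACIiIgAjIyMAJCQkACUlJQAmJiYAJycnACgoKAApKSkAKioqACsrKwAsLCwALS0tAC4uLgAvLy8AMDAwADExMQAyMjIAMzMzADQ0NAA1NTUANjY2ADc3NwA4ODgAOTk5ADo6OgA7OzsAPDw8AD09PQA+Pj4APz8/AEBAQABBQUEAQkJCAENDQwBEREQARUVFAEZGRgBHR0cASEhIAElJSQBKSkoAS0tLAExMTABNTU0ATk5OAE9PTwBQUFAAUVFRAFJSUgBTU1MAVFRUAFVVVQBWVlYAV1dXAFhYWABZWVkAWlpaAFtbWwBcXFwAXV1dAF5eXgBfX18AYGBgAGFhYQBiYmIAY2NjAGRkZABlZWUAZmZmAGdnZwBoaGgAaWlpAGpqagBra2sAbGxsAG1tbQBubm4Ab29vAHBwcABxcXEAcnJyAHNzcwB0dHQAdXV1AHZ2dgB3d3cAeHh4AHl5eQB6enoAe3t7AHx8fAB9fX0Afn5+AH9/fwCAgIAAgYGBAIKCggCDg4MAhISEAIWFhQCGhoYAh4eHAIiIiACJiYkAioqKAIuLiwCMjIwAjY2NAI6OjgCPj48AkJCQAJGRkQCSkpIAk5OTAJSUlACVlZUAlpaWAJeXlwCYmJgAmZmZAJqamgCbm5sAnJycAJ2dnQCenp4An5+fAKCgoAChoaEAoqKiAKOjowCkpKQApaWlAKampgCnp6cAqKioAKmpqQCqqqoAq6urAKysrACtra0Arq6uAK+vrwCwsLAAsbGxALKysgCzs7MAtLS0ALW1tQC2trYAt7e3ALi4uAC5ubkAurq6ALu7uwC8vLwAvb29AL6+vgC/v78AwMDAAMHBwQDCwsIAw8PDAMTExADFxcUAxsbGAMfHxwDIyMgAycnJAMrKygDLy8sAzMzMAM3NzQDOzs4Az8/PANDQ0ADR0dEA0tLSANPT0wDU1NQA1dXVANbW1gDX19cA2NjYANnZ2QDa2toA29vbANzc3ADd3d0A3t7eAN/f3wDg4OAA4eHhAOLi4gDj4+MA5OTkAOXl5QDm5uYA5+fnAOjo6ADp6ekA6urqAOvr6wDs7OwA7e3tAO7u7gDv7+8A8PDwAPHx8QDy8vIA8/PzAPT09AD19fUA9vb2APf39wD4+PgA+fn5APr6+gD7+/sA/Pz8AP39/QD+/v4A////ADM0Njo/REtSWF9lam9ydXZ3eHh4eHh3dy8xNDg9Q0pQV11jZ2tucHFyc3Nzc3Nzcy4wNDk+REpQVlxgZGdpamtsbGxsbW1uby8yNjtARkxRVlpeYGJjY2NjY2RkZWZoaTM2Oj9ESk9TVllbXFxcW1pZWVlaXF5gYzk9QUZKTlJVV1dXVlVTUU9OTU5PUVRYXERHS09SVVZXV1VTUExJRUJBQEFDRkpPVFRYW11dXVxaV1NOSUM+OTUzMzQ3O0BHTW5ydHJtaGJdV1BJQjozLSgmJScrMTc/RpGWlI2BdWpgV05EOzEpIh0aGhwhKDA4Qbi9uKmWg3JkWExBNSogGRMRERQaISo0Ptnd076ljXhnWUs+MSUbEw0LDA8VHicyPOnq3carkXxqWkw+MCQZEQsJCg4VHigyPebk18GokX1sXU5AMiYbEw4MDRIZISs2QNbTx7Wij39wYVNFOCshGRUTFRkgKDE7RcbBuKudj4J1Z1pNQDQqIx8eHyMpMTpCS7u3sKeckod7b2NWSkA3MCwrLDA1PENLUrezrqefl42DeGxhVk1FPzs6Oz5CR01TWbe0sKqknJSLgXdsY1pTTkpJSUtPU1dcYLm2sq6oopqSiYF4b2hhXFlXV1haXWBjZrq4tbGspqCZkYmCenRuamZkZGRlZmhqa7q4trOvqqSemJGKhH55dXJvbm5ubm9vcLm4trOwrKeinZeRjIeCfnt4dnV0dHRzc7e3tbOwramloJuWkY2JhYJ/fXt5eHd2dQ=="/>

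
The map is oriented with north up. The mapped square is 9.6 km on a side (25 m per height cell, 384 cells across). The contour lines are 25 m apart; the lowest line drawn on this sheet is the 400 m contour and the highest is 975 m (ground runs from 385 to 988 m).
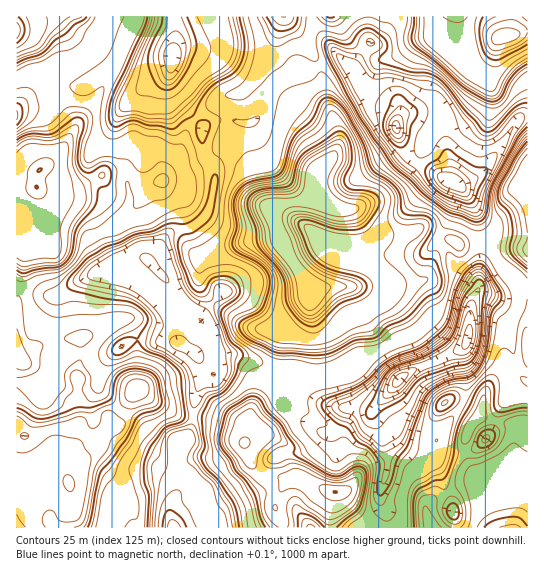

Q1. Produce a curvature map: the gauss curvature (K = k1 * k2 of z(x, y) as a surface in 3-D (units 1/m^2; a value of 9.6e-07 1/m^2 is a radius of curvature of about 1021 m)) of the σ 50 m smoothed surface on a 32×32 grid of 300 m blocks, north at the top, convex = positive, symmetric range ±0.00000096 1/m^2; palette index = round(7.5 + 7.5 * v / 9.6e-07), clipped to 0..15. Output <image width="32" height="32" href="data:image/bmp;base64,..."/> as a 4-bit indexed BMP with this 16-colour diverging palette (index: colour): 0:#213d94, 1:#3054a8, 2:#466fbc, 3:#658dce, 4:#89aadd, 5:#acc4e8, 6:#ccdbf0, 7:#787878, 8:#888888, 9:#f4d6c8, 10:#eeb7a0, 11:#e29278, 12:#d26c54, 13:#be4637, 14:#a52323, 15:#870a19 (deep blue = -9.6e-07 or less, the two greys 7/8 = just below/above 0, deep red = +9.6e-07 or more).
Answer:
<image width="32" height="32" href="data:image/bmp;base64,Qk12AgAAAAAAAHYAAAAoAAAAIAAAACAAAAABAAQAAAAAAAACAAATCwAAEwsAABAAAAAAAAAAlD0hAKhUMAC8b0YAzo1lAN2qiQDoxKwA8NvMAHh4eACIiIgAyNb0AKC37gB4kuIAVGzSADdGvgAjI6UAGQqHAHh6l3iKeIh5lsqFZ4hvV3d3d4h5hndoiXeIpVduXWd3d3iJd2d4qHV2Z3yoSFWIh3d4aHaXd4aTe32/OIh4l3d3h3eGh0ZYebGIY1J3lDZ3l4h3dm3Mbph3eHaZd4l/V2WIiLh3QXqIh3WIeIRncjpshlgFs4V5+JdZ1Wdm83fHeIV8mseElSN3ZnY7Y+g+h3d9hZ+2d8mHeHeMb+RnQmfHhmR0aVd3RklVd0RwZcKHh3iF8LiHdWi3mopXm2P1eIh4h3dmeJn6dSZ3mWfG6Ih3d3efZ3gIlEj4l3iIiYmHeIZ3dndXX0lLhodoh2d3Fwk1uHd4e6dvZHeYWIjD/3fW5piHh5hlq2V6h3d4dCBph7hGepi3Y4eXqId3aU5GPXh2p5aVOHlmerZjZ24ZNJZ3dnd3hneIeUeZvmR8N6CGd3iHd3eIdb9yd01rZYmF1nmHOIeKeIM4U3PoeXb/dfh6dK5XiHd3afnXgZZwt3d4t3jWd3eHd4d1i+dlOHd2eqh2dVl2eYh3d3aYf3h3ZkQ2mXWKiGZniHeHaT9Xd3yPV3ZW54h3mId3b4d2hphjNmd3h3dld7d3d2BoZ3fHj6iXd3eGfXeGZ3h2h4iHiIZKhneId32Wi2d4erKGZnd1Z0p2eHeHholmZlSp9j2IfrxnZ1eKZneHh5iEZWaWdFiK"/>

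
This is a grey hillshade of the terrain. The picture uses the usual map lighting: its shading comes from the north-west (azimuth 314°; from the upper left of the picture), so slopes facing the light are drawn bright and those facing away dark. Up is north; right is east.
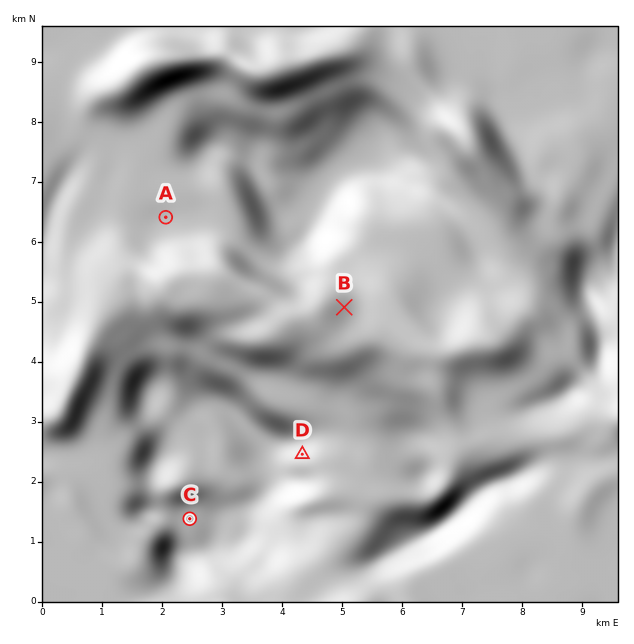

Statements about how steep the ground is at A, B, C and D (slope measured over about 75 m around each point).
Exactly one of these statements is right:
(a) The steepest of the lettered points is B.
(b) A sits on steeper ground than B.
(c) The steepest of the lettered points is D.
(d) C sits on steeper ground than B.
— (c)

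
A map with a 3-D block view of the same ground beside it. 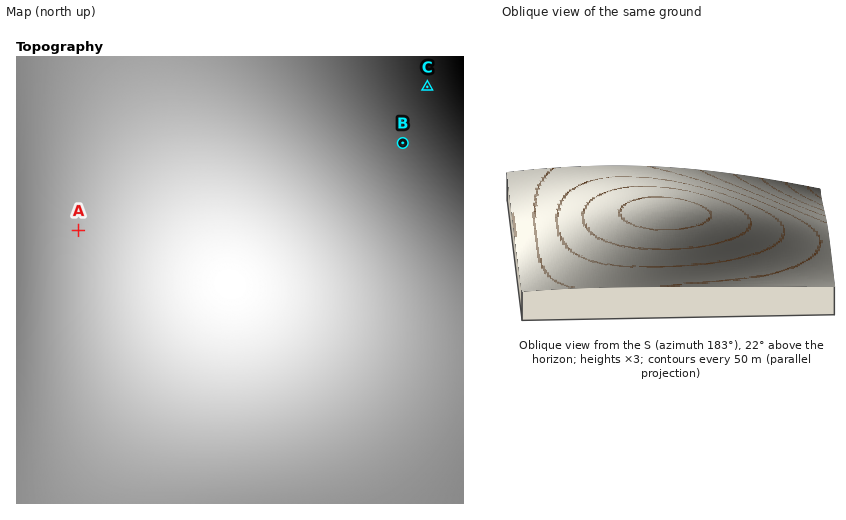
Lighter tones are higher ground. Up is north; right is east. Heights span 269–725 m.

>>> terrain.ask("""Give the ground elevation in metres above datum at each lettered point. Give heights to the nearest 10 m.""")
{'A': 600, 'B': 440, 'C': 340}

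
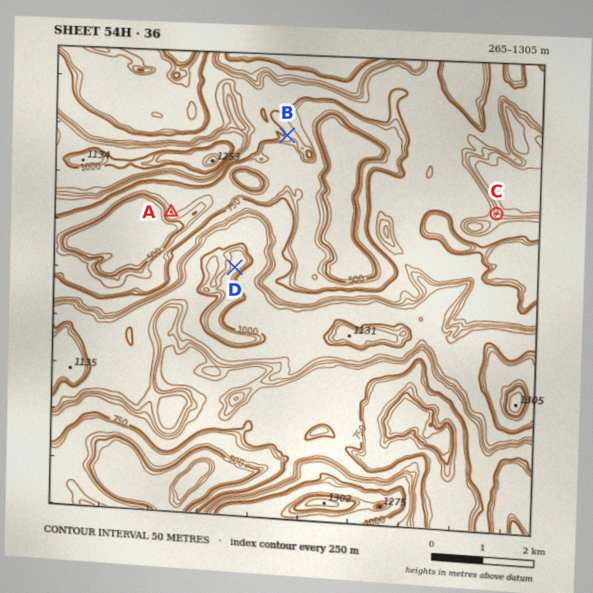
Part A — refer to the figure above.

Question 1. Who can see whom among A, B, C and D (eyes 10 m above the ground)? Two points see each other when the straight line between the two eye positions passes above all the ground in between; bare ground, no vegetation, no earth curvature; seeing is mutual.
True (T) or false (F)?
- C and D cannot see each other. F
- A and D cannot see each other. T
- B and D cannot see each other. T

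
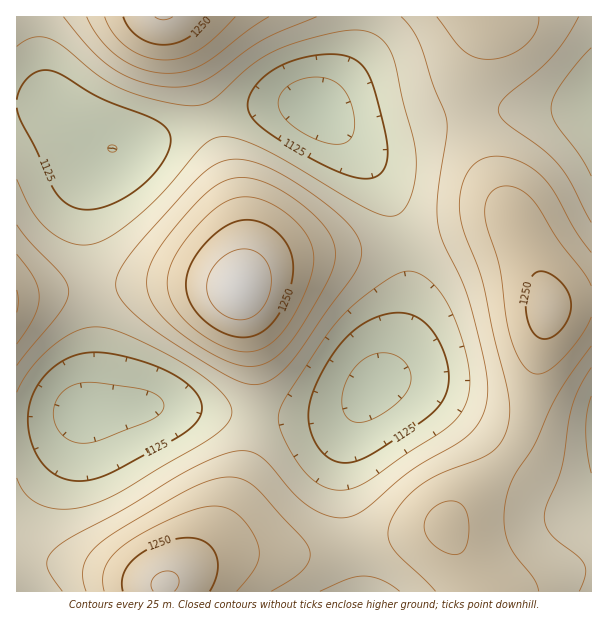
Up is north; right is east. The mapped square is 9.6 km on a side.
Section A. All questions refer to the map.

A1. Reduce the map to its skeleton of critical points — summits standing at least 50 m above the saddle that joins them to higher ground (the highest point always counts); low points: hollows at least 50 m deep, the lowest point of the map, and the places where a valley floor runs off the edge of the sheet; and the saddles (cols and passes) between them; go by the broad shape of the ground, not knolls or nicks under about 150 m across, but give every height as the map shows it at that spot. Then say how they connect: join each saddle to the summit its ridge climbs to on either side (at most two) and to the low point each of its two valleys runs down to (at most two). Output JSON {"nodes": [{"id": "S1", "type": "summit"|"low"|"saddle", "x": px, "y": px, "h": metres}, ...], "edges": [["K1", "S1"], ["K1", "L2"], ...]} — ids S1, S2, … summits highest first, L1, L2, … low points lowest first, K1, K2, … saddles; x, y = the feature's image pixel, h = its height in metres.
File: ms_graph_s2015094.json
{"nodes": [
{"id": "S1", "type": "summit", "x": 239, "y": 288, "h": 1293},
{"id": "S2", "type": "summit", "x": 165, "y": 584, "h": 1278},
{"id": "S3", "type": "summit", "x": 164, "y": 17, "h": 1276},
{"id": "S4", "type": "summit", "x": 548, "y": 308, "h": 1260},
{"id": "S5", "type": "summit", "x": 17, "y": 302, "h": 1227},
{"id": "L1", "type": "low", "x": 317, "y": 108, "h": 1085},
{"id": "L2", "type": "low", "x": 84, "y": 411, "h": 1092},
{"id": "L3", "type": "low", "x": 374, "y": 386, "h": 1092},
{"id": "L4", "type": "low", "x": 591, "y": 104, "h": 1126},
{"id": "L5", "type": "low", "x": 591, "y": 426, "h": 1142},
{"id": "K1", "type": "saddle", "x": 512, "y": 453, "h": 1203},
{"id": "K2", "type": "saddle", "x": 353, "y": 546, "h": 1187},
{"id": "K3", "type": "saddle", "x": 470, "y": 113, "h": 1179},
{"id": "K4", "type": "saddle", "x": 92, "y": 288, "h": 1169},
{"id": "K5", "type": "saddle", "x": 255, "y": 416, "h": 1158},
{"id": "K6", "type": "saddle", "x": 402, "y": 243, "h": 1157},
{"id": "K7", "type": "saddle", "x": 209, "y": 120, "h": 1143}],
"edges": [["K1", "S4"], ["K1", "L3"], ["K1", "L5"], ["K2", "S2"], ["K2", "S4"], ["K2", "L3"], ["K3", "S4"], ["K3", "L1"], ["K3", "L4"], ["K4", "S1"], ["K4", "S5"], ["K4", "L1"], ["K4", "L2"], ["K5", "S1"], ["K5", "S2"], ["K5", "L2"], ["K5", "L3"], ["K6", "S1"], ["K6", "S4"], ["K6", "L1"], ["K6", "L3"], ["K7", "S1"], ["K7", "S3"], ["K7", "L1"]]}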